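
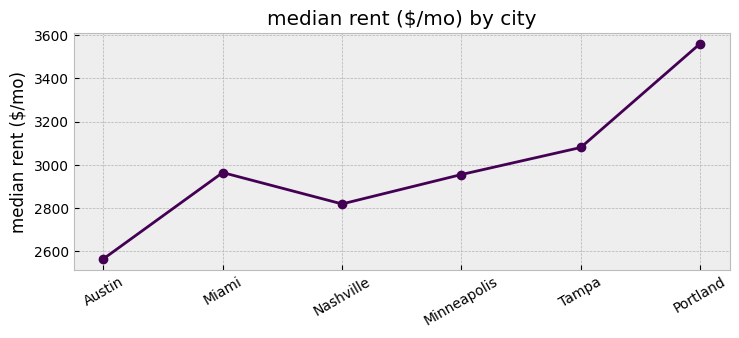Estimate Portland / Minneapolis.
≈ 1.2×

Portland ≈ 3600, Minneapolis ≈ 3000; 3600/3000 ≈ 1.2.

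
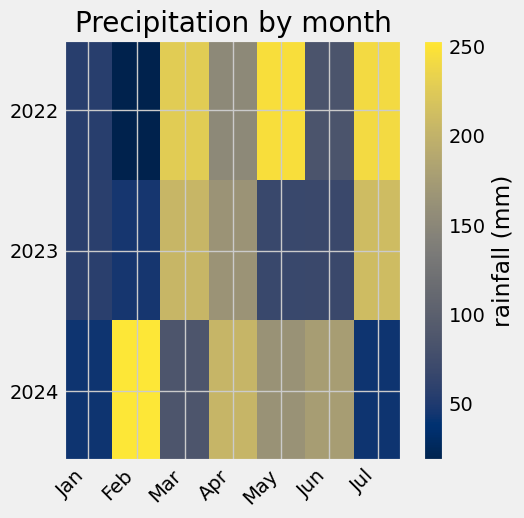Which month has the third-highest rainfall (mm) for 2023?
Top 4 for 2023: Jul ≈ 220, Mar ≈ 200, Apr ≈ 160, Jun ≈ 80.

Apr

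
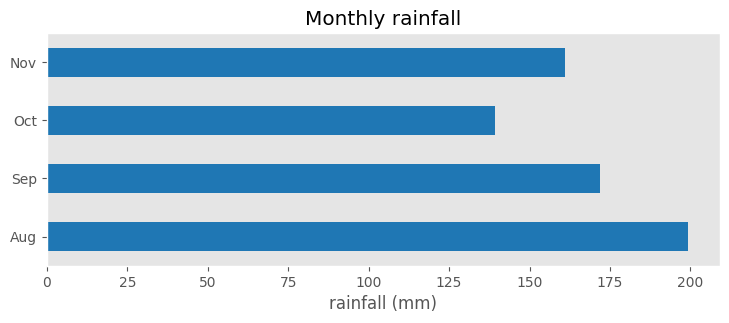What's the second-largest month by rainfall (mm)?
Sep

Top 3: Aug ≈ 200, Sep ≈ 180, Nov ≈ 160.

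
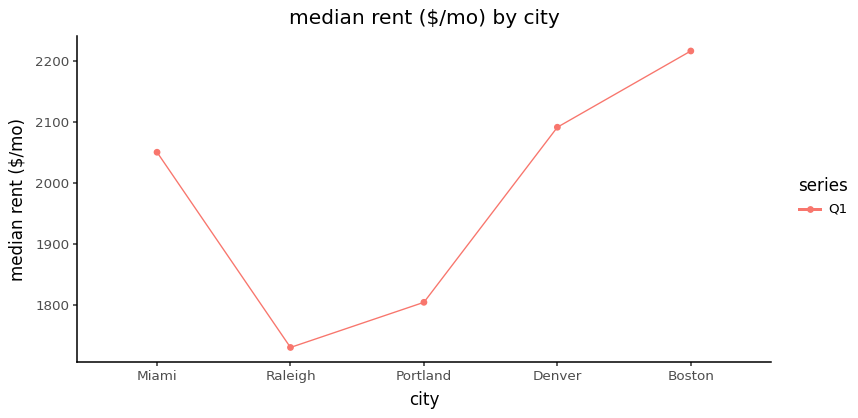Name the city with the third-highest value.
Miami

Top 4: Boston ≈ 2200, Denver ≈ 2100, Miami ≈ 2050, Portland ≈ 1800.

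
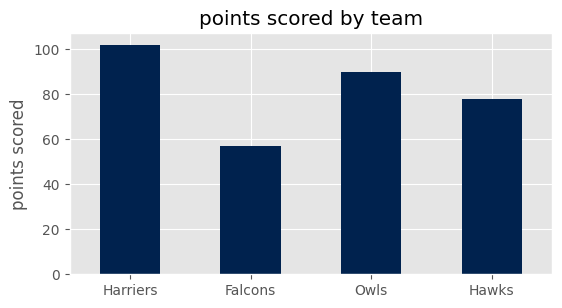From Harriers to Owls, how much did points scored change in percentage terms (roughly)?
Harriers ≈ 100, Owls ≈ 90; (90 − 100) / 100 ≈ -10%.

≈ -10%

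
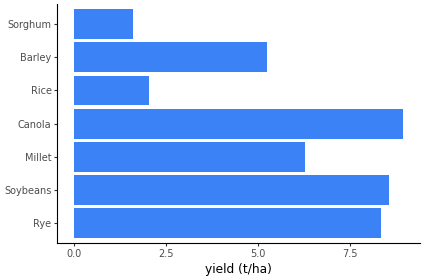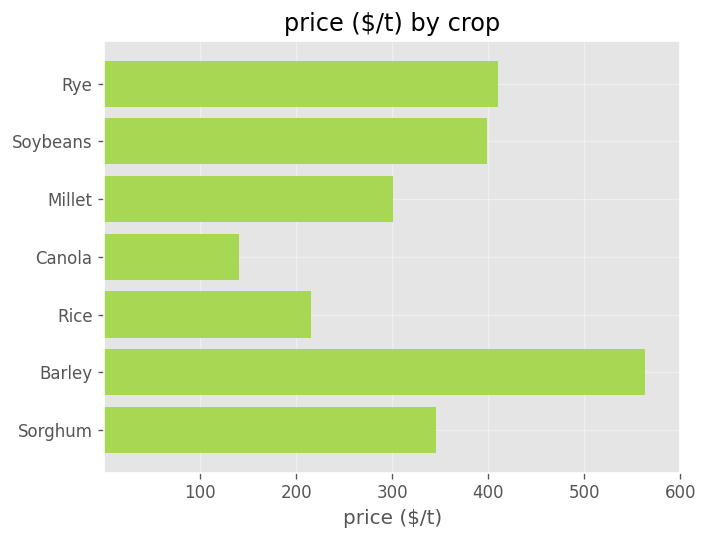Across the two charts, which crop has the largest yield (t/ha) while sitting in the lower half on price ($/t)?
Canola

Chart 2 median price ($/t) ≈ 300; below-median crops: Millet, Canola, Rice. Among those, Canola has the highest yield (t/ha) (≈ 9).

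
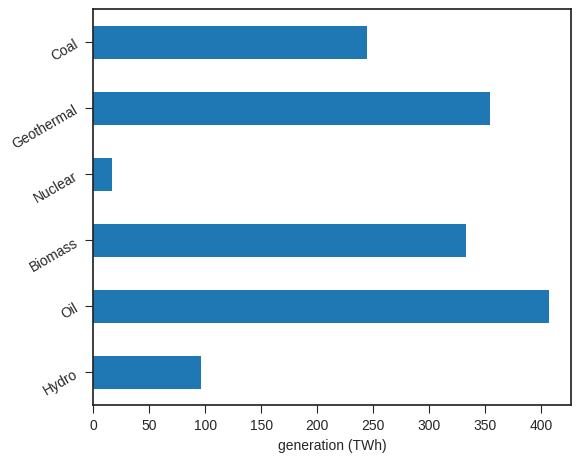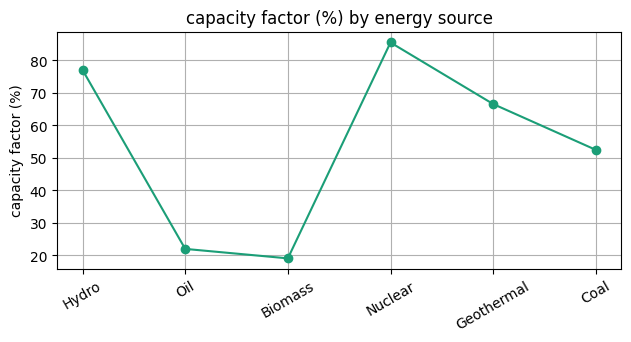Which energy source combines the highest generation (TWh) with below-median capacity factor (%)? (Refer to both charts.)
Chart 2 median capacity factor (%) ≈ 60; below-median energy sources: Oil, Biomass, Coal. Among those, Oil has the highest generation (TWh) (≈ 400).

Oil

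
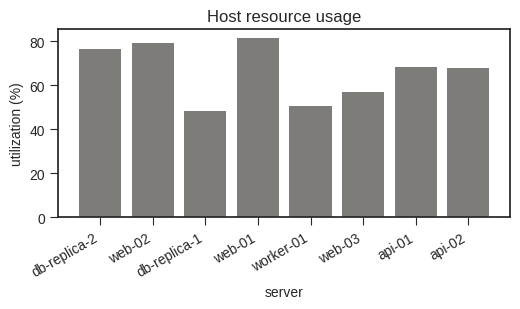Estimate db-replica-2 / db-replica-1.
≈ 1.6×

db-replica-2 ≈ 80, db-replica-1 ≈ 50; 80/50 ≈ 1.6.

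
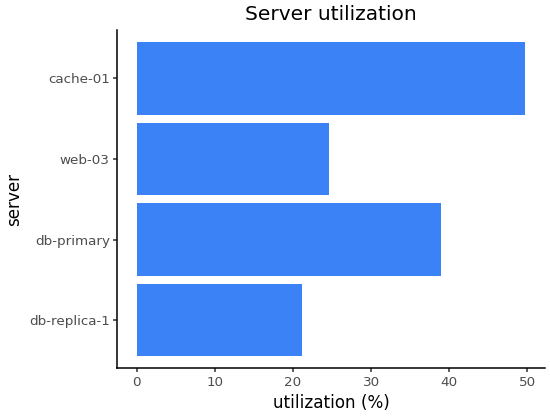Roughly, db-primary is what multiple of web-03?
≈ 1.6×

db-primary ≈ 40, web-03 ≈ 25; 40/25 ≈ 1.6.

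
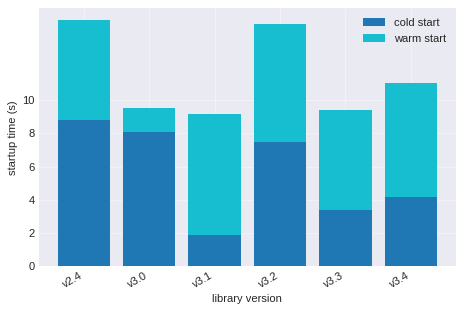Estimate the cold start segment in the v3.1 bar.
≈ 2

cold start top ≈ 2, bottom ≈ 0; segment ≈ 2.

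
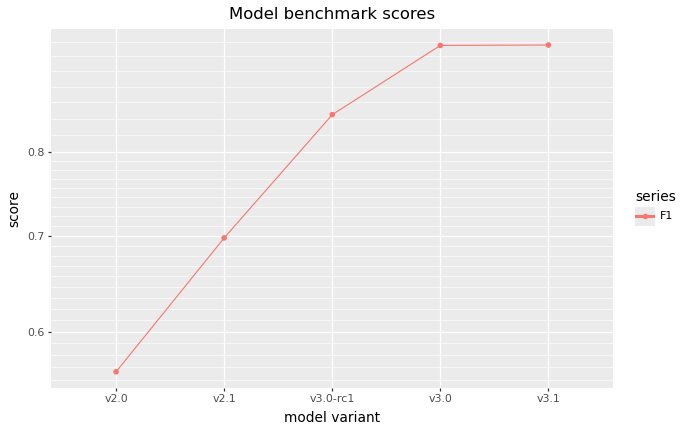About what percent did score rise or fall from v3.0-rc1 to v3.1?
v3.0-rc1 ≈ 0.85, v3.1 ≈ 0.95; (0.95 − 0.85) / 0.85 ≈ +11.8%.

≈ +11.8%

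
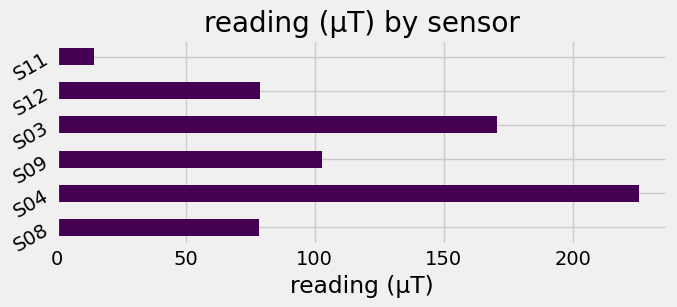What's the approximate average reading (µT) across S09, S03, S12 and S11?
≈ 95

(100 + 180 + 80 + 20) / 4 ≈ 95.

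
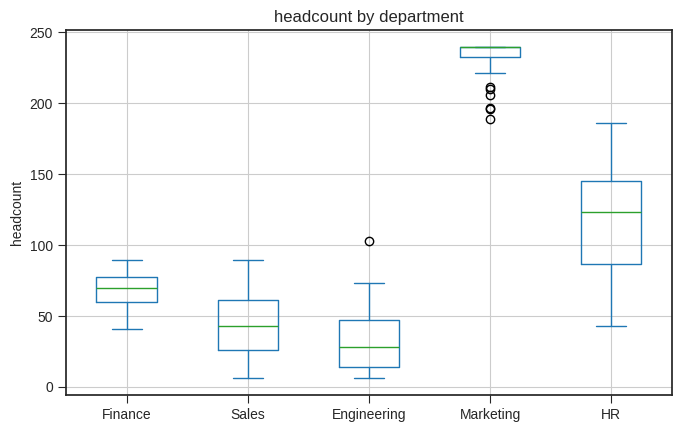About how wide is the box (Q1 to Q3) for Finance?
Q3 ≈ 80, Q1 ≈ 60; IQR ≈ 20.

≈ 20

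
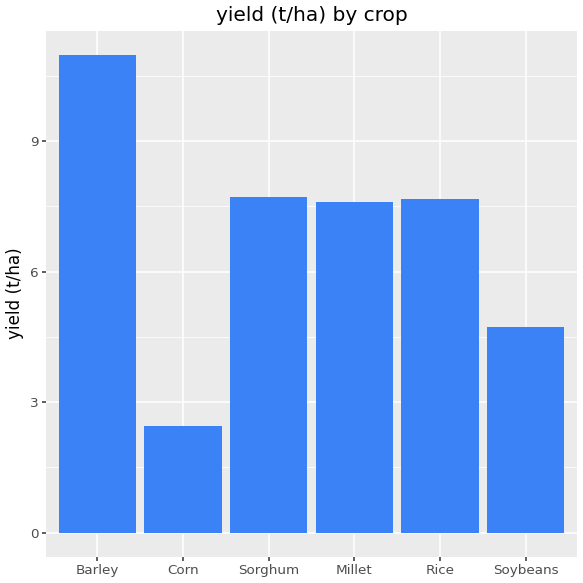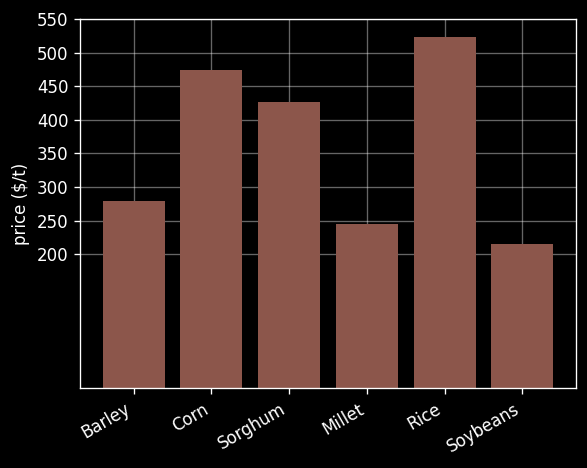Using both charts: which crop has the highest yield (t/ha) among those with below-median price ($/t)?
Chart 2 median price ($/t) ≈ 350; below-median crops: Barley, Millet, Soybeans. Among those, Barley has the highest yield (t/ha) (≈ 10).

Barley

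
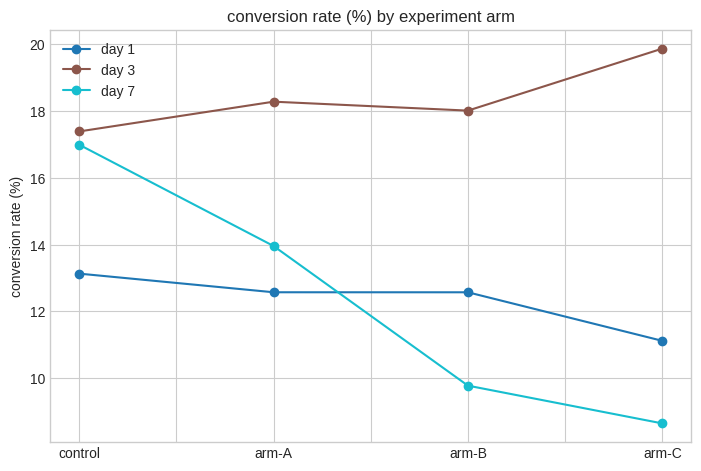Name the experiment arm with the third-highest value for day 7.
arm-B

Top 4 for day 7: control ≈ 17, arm-A ≈ 14, arm-B ≈ 10, arm-C ≈ 9.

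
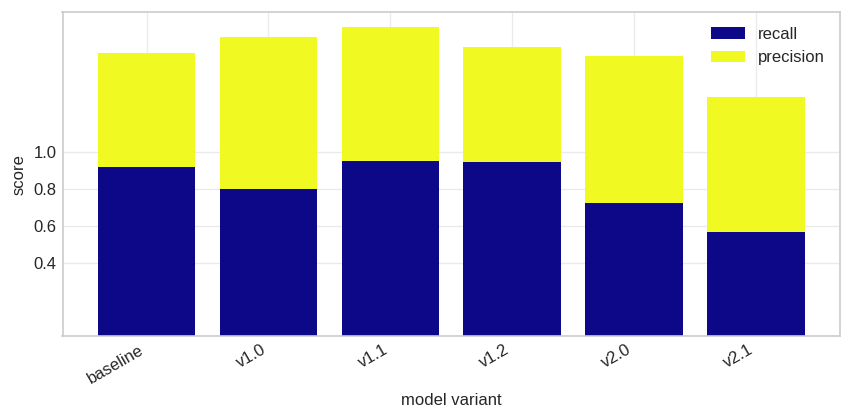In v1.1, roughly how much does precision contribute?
precision top ≈ 1.6, bottom ≈ 1.0; segment ≈ 0.6.

≈ 0.6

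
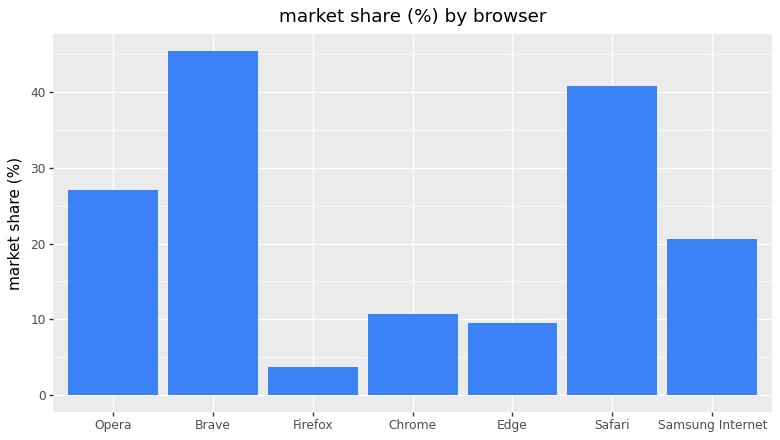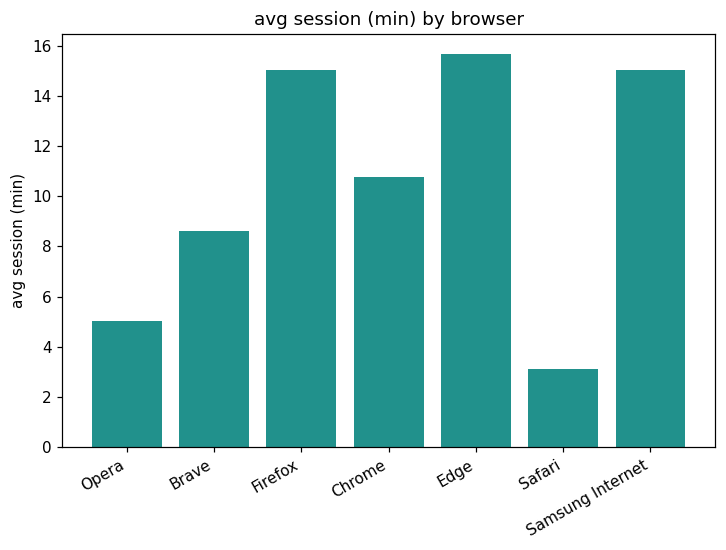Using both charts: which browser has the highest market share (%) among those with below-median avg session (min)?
Chart 2 median avg session (min) ≈ 10; below-median browsers: Opera, Brave, Safari. Among those, Brave has the highest market share (%) (≈ 45).

Brave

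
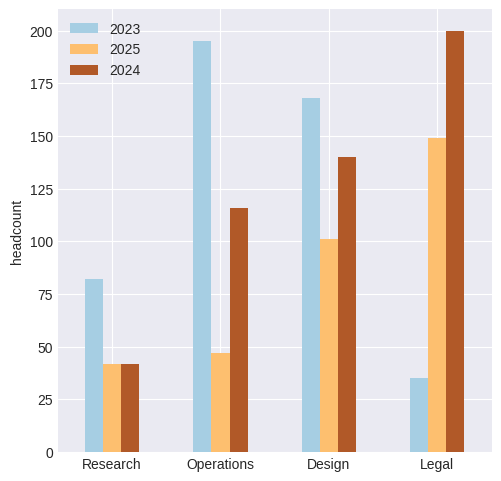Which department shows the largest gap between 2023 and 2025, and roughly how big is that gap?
Operations: 2023 ≈ 200, 2025 ≈ 40 → gap ≈ 160. Next-largest (Legal) is only ≈ 100.

Operations, ≈ 160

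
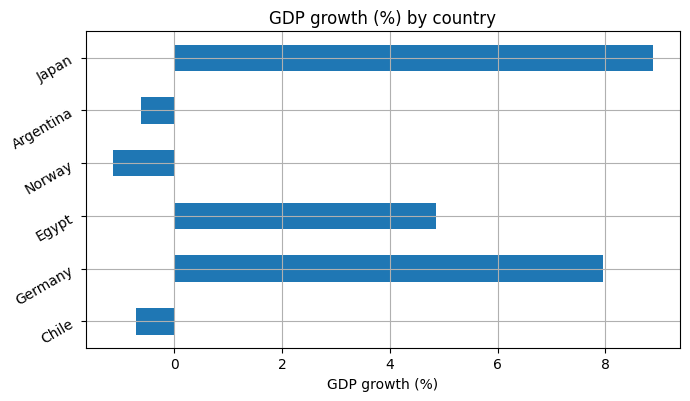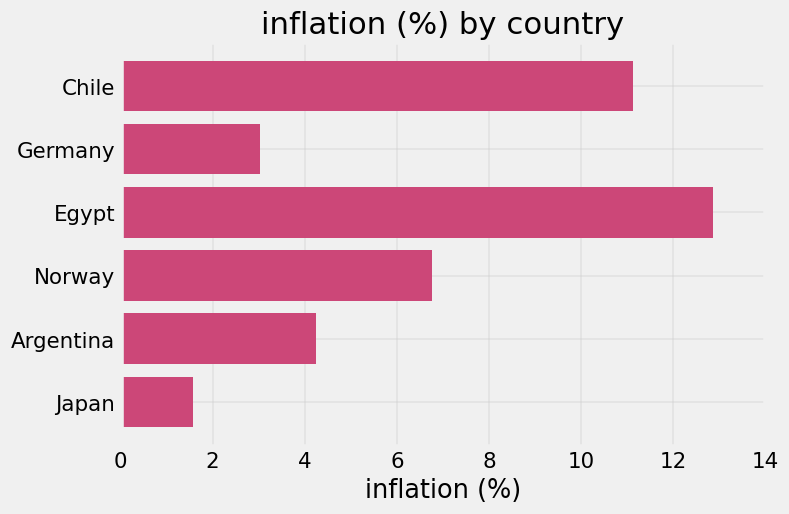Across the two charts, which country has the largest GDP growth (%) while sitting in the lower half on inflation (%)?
Japan

Chart 2 median inflation (%) ≈ 6; below-median countries: Germany, Argentina, Japan. Among those, Japan has the highest GDP growth (%) (≈ 9).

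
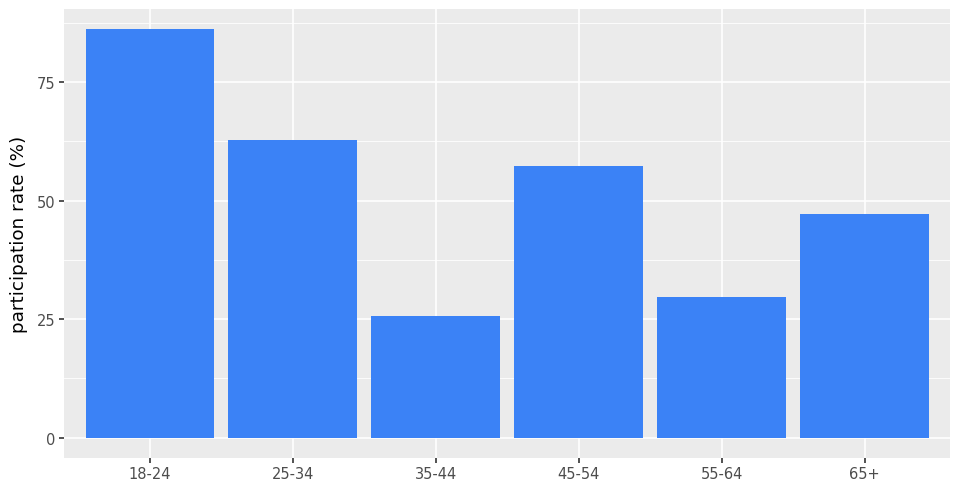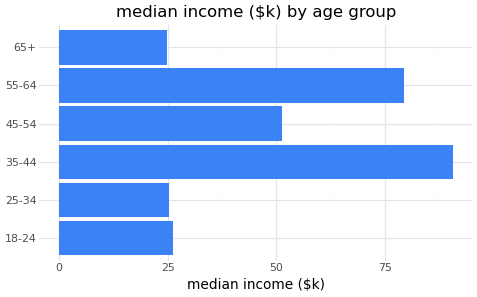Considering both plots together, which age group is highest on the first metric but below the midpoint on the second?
Chart 2 median median income ($k) ≈ 40; below-median age groups: 18-24, 25-34, 65+. Among those, 18-24 has the highest participation rate (%) (≈ 90).

18-24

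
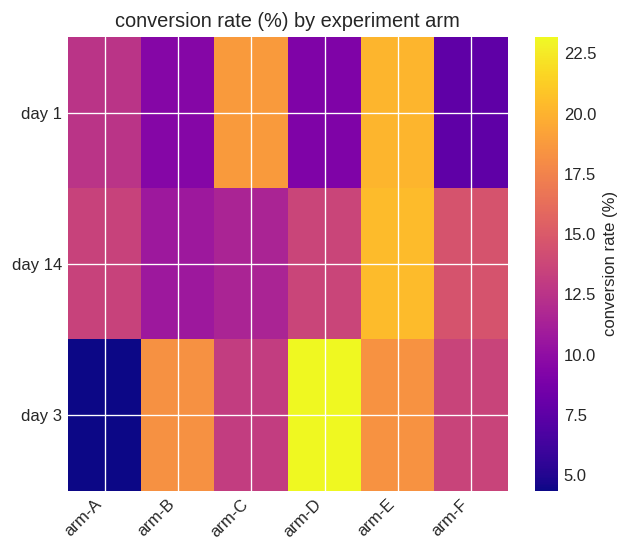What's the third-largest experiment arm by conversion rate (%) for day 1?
arm-A

Top 4 for day 1: arm-E ≈ 20, arm-C ≈ 18, arm-A ≈ 12, arm-B ≈ 10.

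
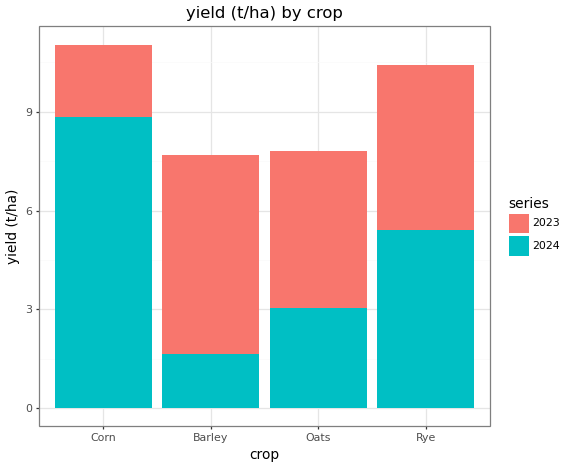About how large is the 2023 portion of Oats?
≈ 5

2023 top ≈ 8, bottom ≈ 3; segment ≈ 5.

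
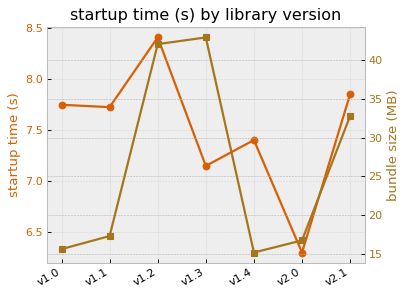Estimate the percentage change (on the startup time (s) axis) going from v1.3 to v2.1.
≈ +8.3%

v1.3 ≈ 7.2, v2.1 ≈ 7.8; (7.8 − 7.2) / 7.2 ≈ +8.3%.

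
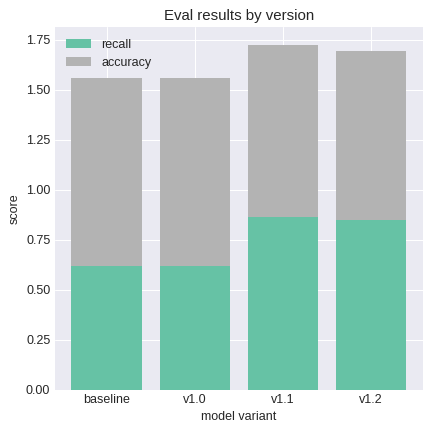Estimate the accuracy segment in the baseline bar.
≈ 1.0

accuracy top ≈ 1.6, bottom ≈ 0.6; segment ≈ 1.0.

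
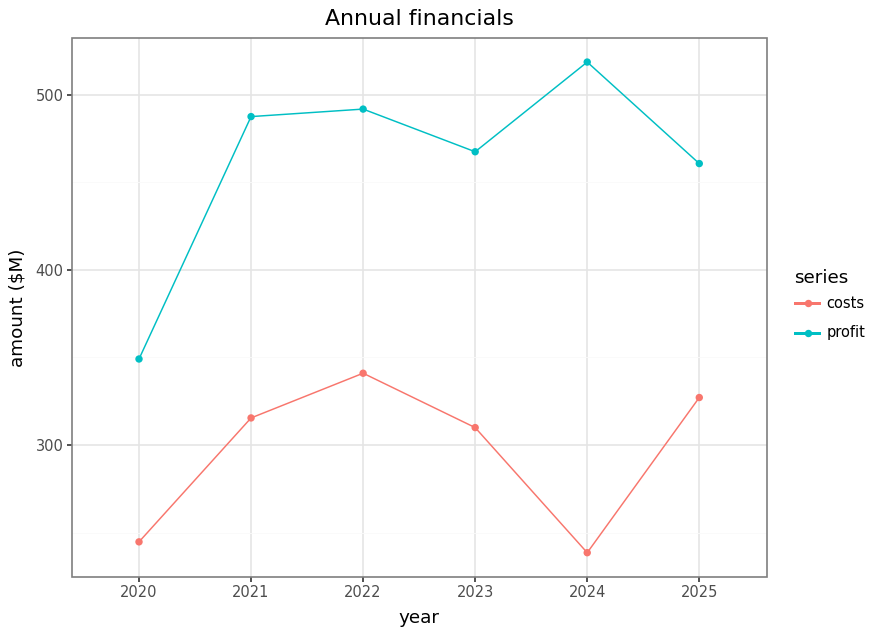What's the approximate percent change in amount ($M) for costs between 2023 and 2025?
2023 ≈ 300, 2025 ≈ 325; (325 − 300) / 300 ≈ +8.3%.

≈ +8.3%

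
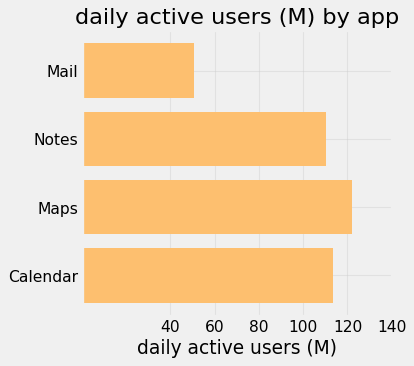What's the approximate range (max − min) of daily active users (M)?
≈ 60

Max Maps ≈ 120, min Mail ≈ 60; range ≈ 60.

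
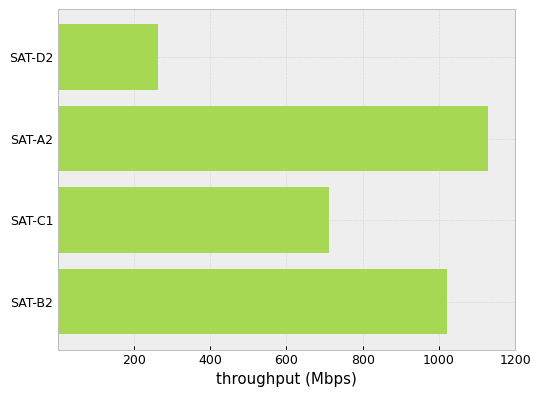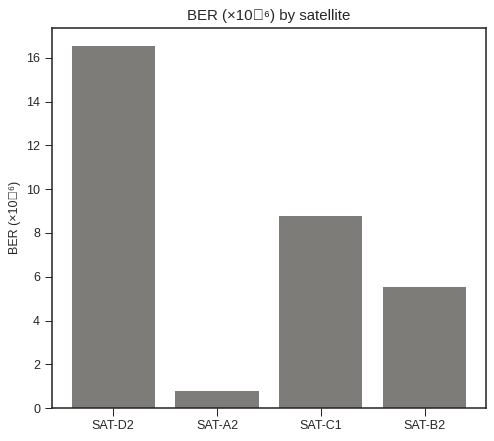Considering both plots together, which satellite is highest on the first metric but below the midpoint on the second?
Chart 2 median BER (×10⁻⁶) ≈ 8; below-median satellites: SAT-A2, SAT-B2. Among those, SAT-A2 has the highest throughput (Mbps) (≈ 1200).

SAT-A2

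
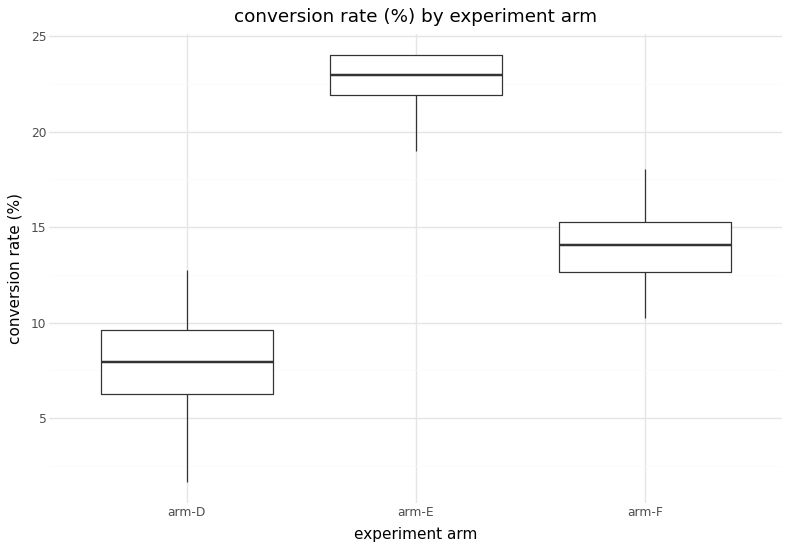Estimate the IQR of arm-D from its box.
≈ 4

Q3 ≈ 10, Q1 ≈ 6; IQR ≈ 4.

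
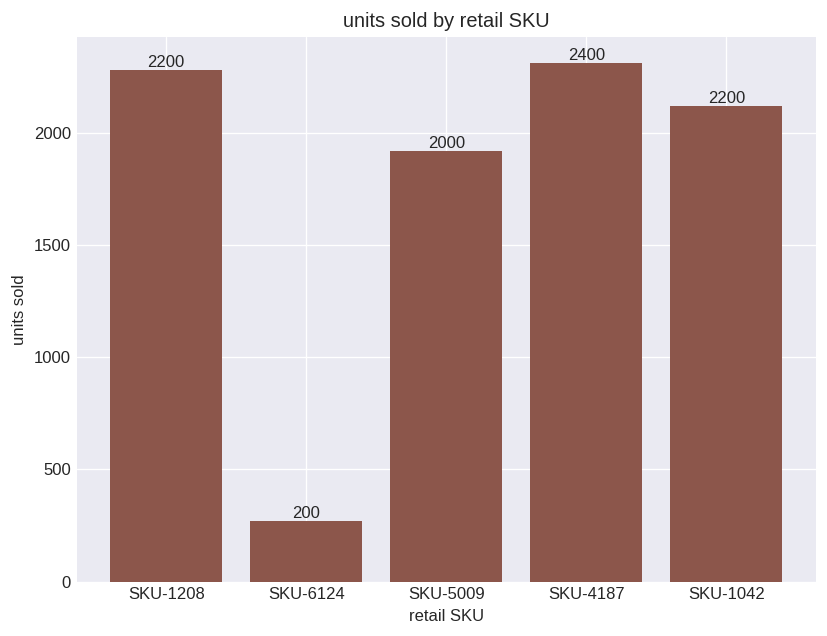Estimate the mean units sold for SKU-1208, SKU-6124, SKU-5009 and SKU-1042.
(2200 + 200 + 2000 + 2200) / 4 ≈ 1650.

≈ 1650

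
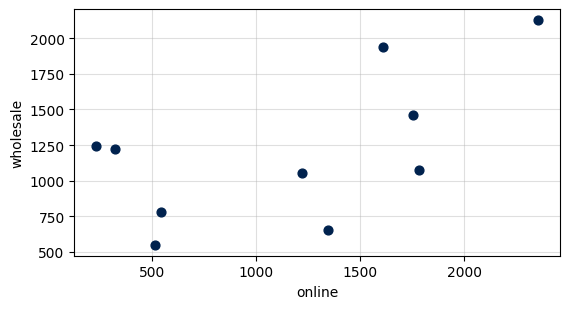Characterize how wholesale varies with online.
positive, moderate

Points are positively correlated; moderate (|r| ≈ 0.6).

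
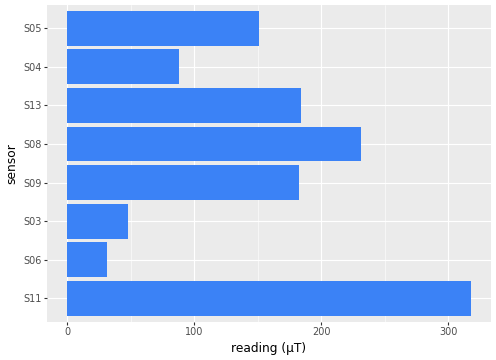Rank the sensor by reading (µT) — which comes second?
Top 3: S11 ≈ 300, S08 ≈ 250, S13 ≈ 200.

S08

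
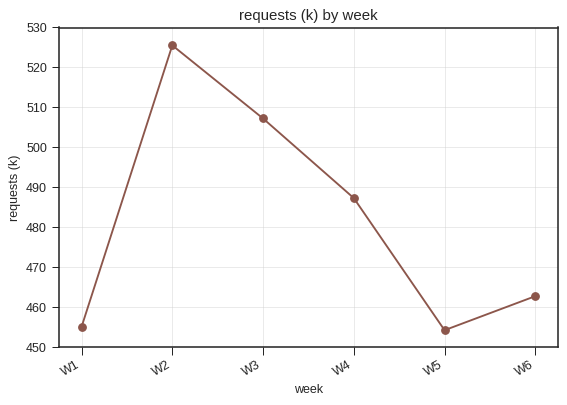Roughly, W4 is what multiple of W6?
≈ 1.07×

W4 ≈ 490, W6 ≈ 460; 490/460 ≈ 1.07.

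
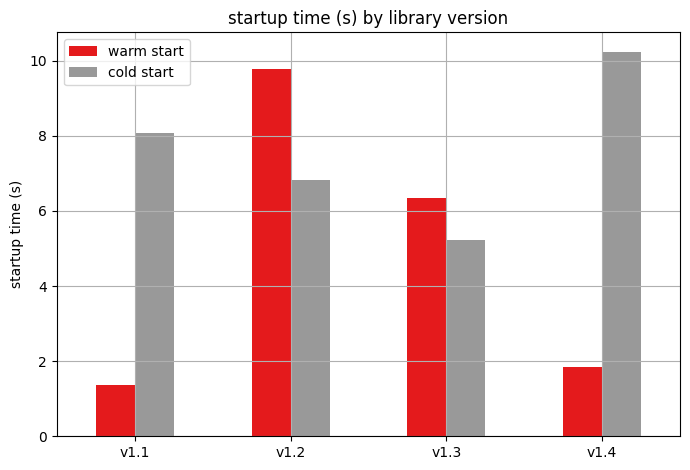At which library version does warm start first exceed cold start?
v1.2

v1.1: warm start ≈ 1 vs cold start ≈ 8 (not yet); v1.2: warm start ≈ 10 vs cold start ≈ 7 (first crossover).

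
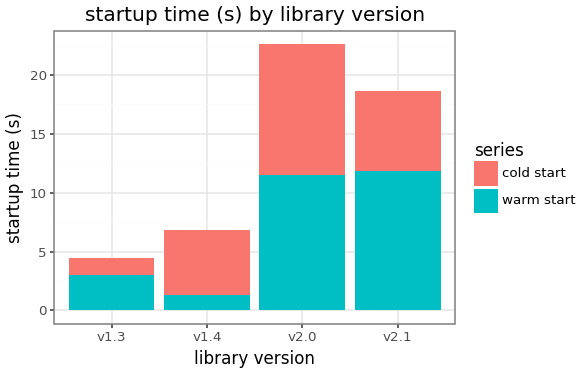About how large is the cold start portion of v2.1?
cold start top ≈ 18, bottom ≈ 12; segment ≈ 6.

≈ 6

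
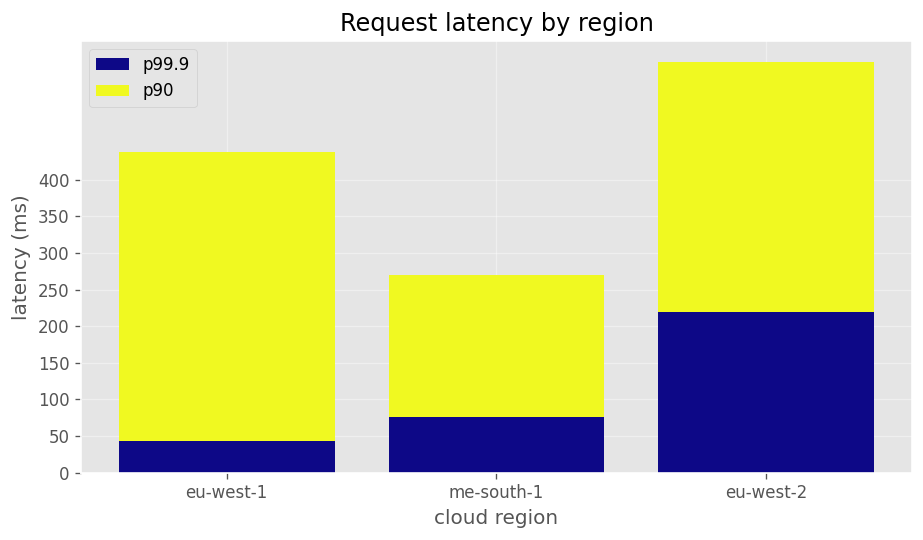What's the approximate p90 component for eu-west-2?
p90 top ≈ 550, bottom ≈ 200; segment ≈ 350.

≈ 350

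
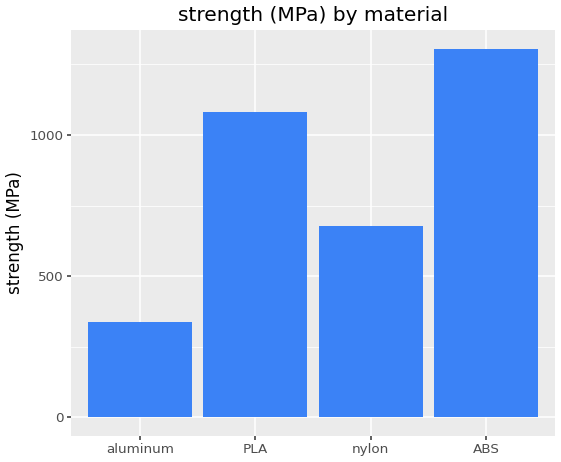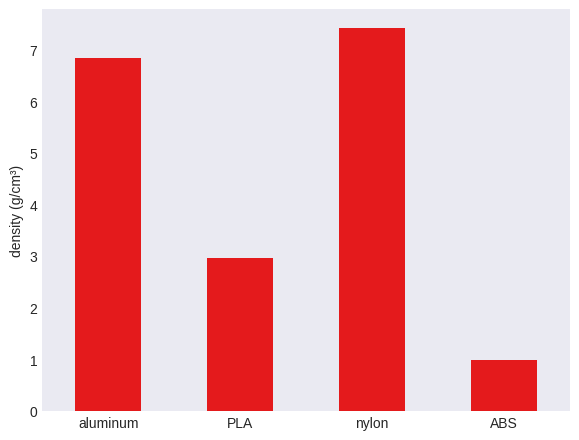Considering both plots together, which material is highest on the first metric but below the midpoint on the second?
ABS

Chart 2 median density (g/cm³) ≈ 5; below-median materials: PLA, ABS. Among those, ABS has the highest strength (MPa) (≈ 1400).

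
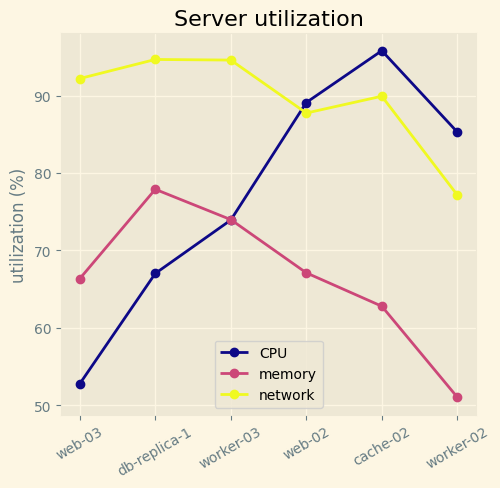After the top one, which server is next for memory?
worker-03

Top 3 for memory: db-replica-1 ≈ 80, worker-03 ≈ 75, web-02 ≈ 65.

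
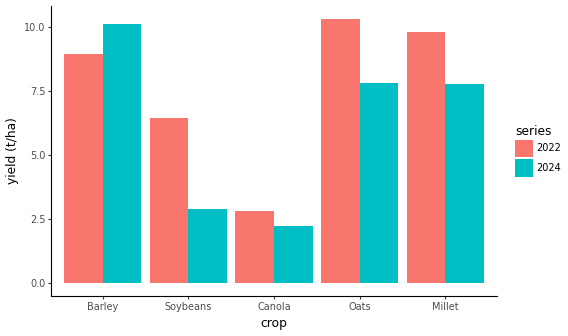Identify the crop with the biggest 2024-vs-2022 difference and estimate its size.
Soybeans, ≈ 3 t/ha

Soybeans: 2024 ≈ 3, 2022 ≈ 6 → gap ≈ 3. Next-largest (Oats) is only ≈ 2.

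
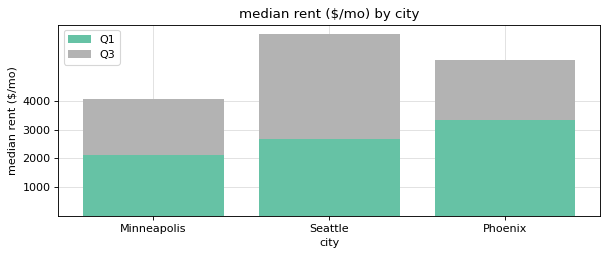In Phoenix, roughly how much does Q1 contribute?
Q1 top ≈ 3000, bottom ≈ 0; segment ≈ 3000.

≈ 3000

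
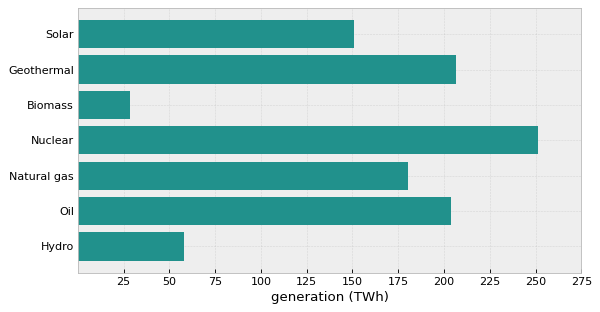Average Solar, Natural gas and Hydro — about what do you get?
(150 + 175 + 50) / 3 ≈ 125.

≈ 125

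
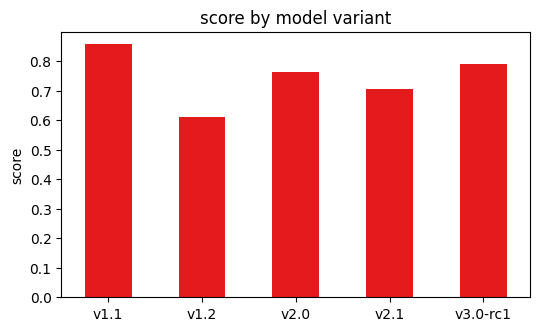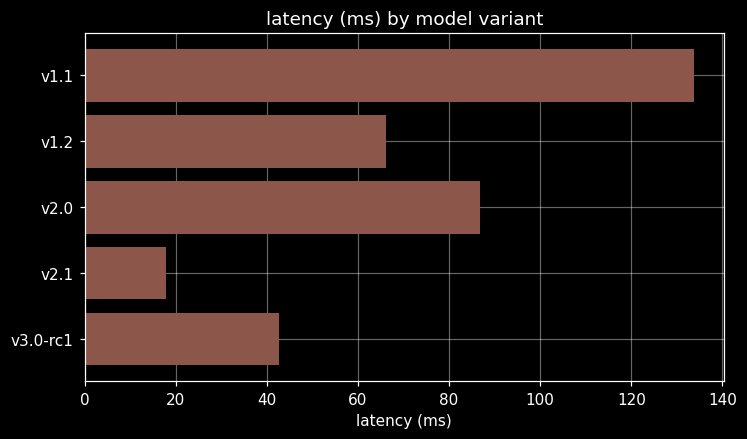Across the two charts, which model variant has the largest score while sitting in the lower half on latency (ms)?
Chart 2 median latency (ms) ≈ 60; below-median model variants: v2.1, v3.0-rc1. Among those, v3.0-rc1 has the highest score (≈ 0.8).

v3.0-rc1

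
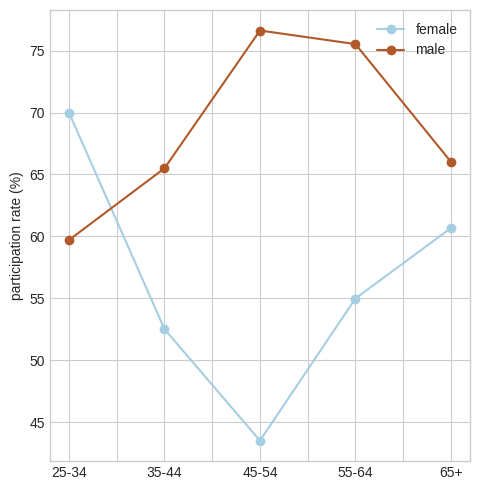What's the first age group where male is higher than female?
25-34: male ≈ 60 vs female ≈ 70 (not yet); 35-44: male ≈ 65 vs female ≈ 55 (first crossover).

35-44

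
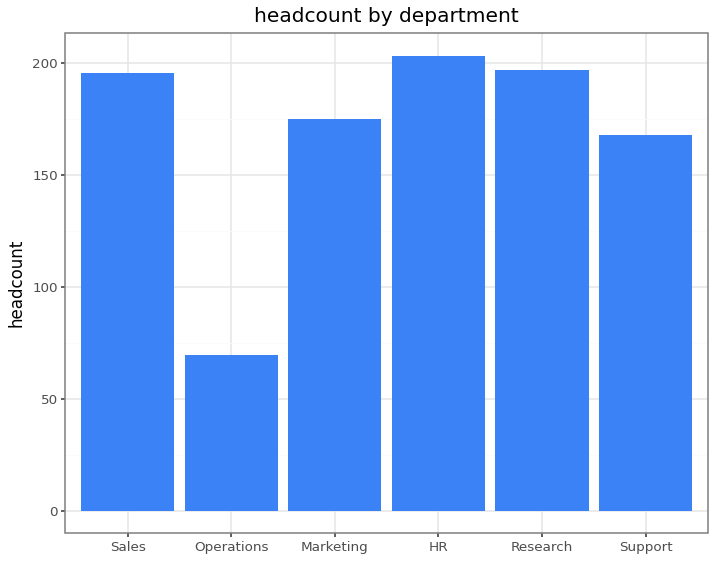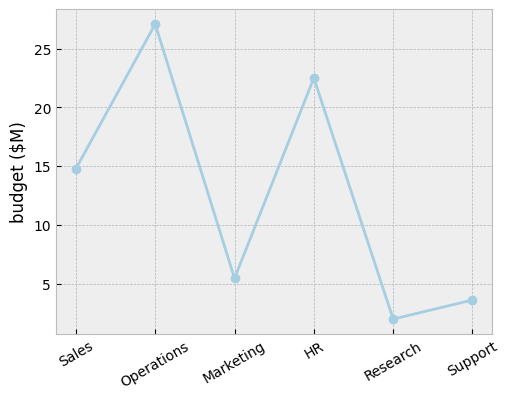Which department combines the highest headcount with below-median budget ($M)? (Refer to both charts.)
Chart 2 median budget ($M) ≈ 10; below-median departments: Marketing, Research, Support. Among those, Research has the highest headcount (≈ 200).

Research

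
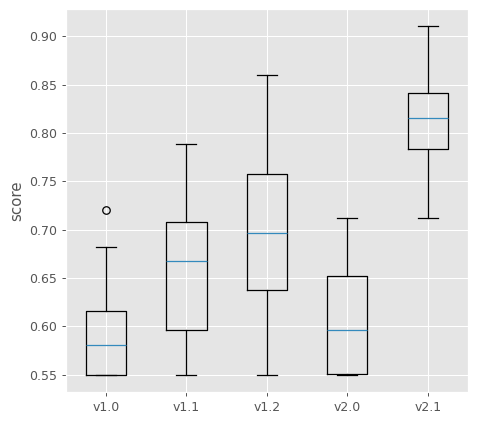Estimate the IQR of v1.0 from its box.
Q3 ≈ 0.62, Q1 ≈ 0.56; IQR ≈ 0.06.

≈ 0.06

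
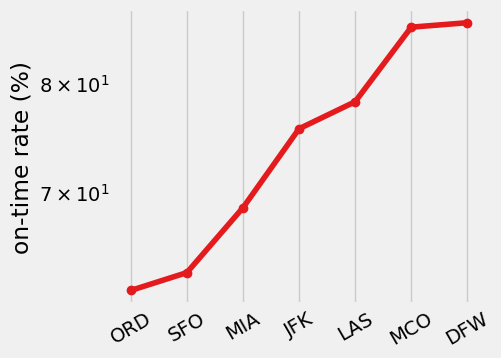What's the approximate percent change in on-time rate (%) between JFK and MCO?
JFK ≈ 76, MCO ≈ 86; (86 − 76) / 76 ≈ +13.2%.

≈ +13.2%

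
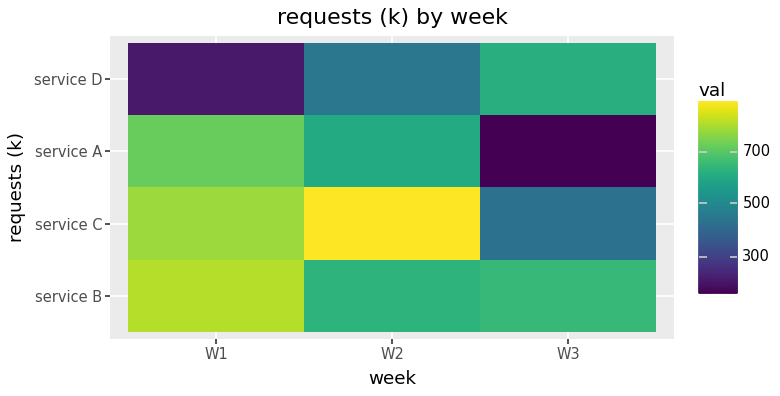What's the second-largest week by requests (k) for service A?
W2

Top 3 for service A: W1 ≈ 700, W2 ≈ 600, W3 ≈ 200.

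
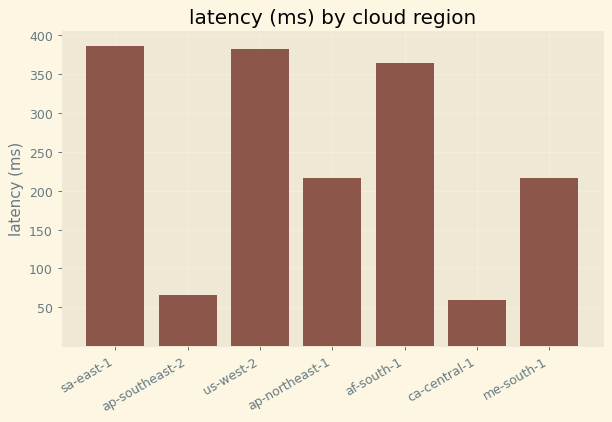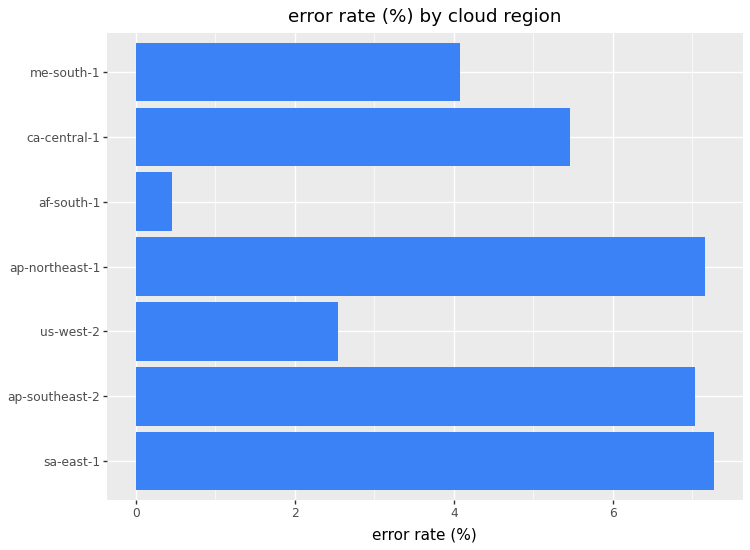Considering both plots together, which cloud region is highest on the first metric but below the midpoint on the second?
us-west-2

Chart 2 median error rate (%) ≈ 5; below-median cloud regions: us-west-2, af-south-1, me-south-1. Among those, us-west-2 has the highest latency (ms) (≈ 400).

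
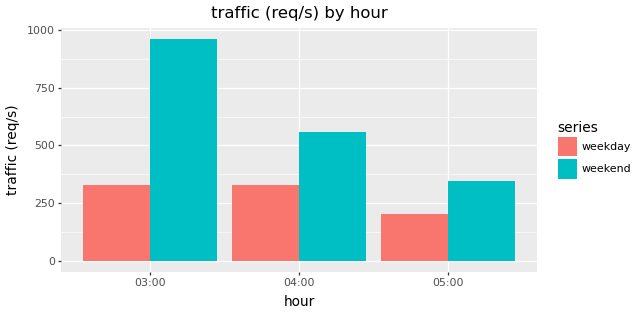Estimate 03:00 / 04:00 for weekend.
≈ 1.67×

03:00 ≈ 1000, 04:00 ≈ 600; 1000/600 ≈ 1.67.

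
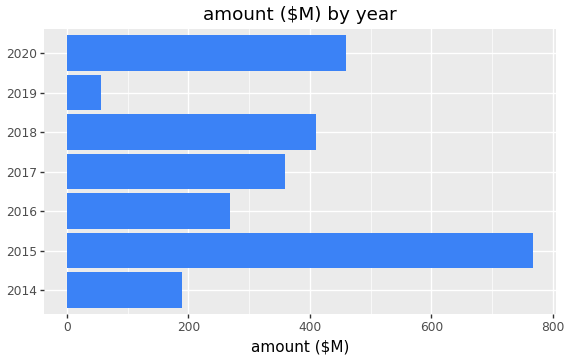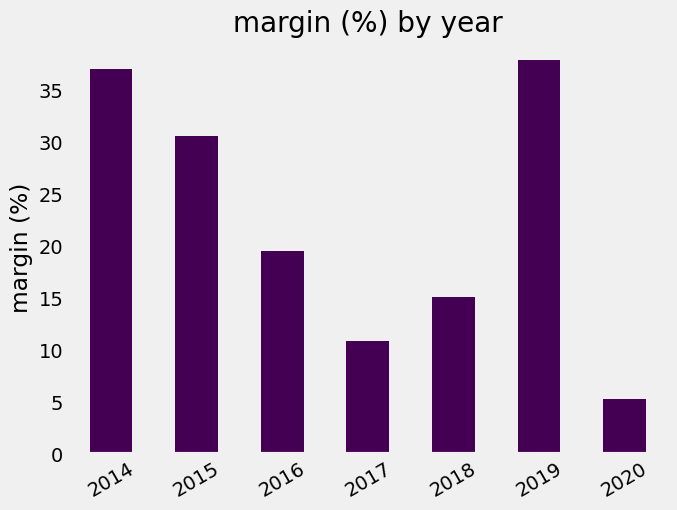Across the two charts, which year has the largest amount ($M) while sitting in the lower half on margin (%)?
Chart 2 median margin (%) ≈ 20; below-median years: 2017, 2018, 2020. Among those, 2020 has the highest amount ($M) (≈ 500).

2020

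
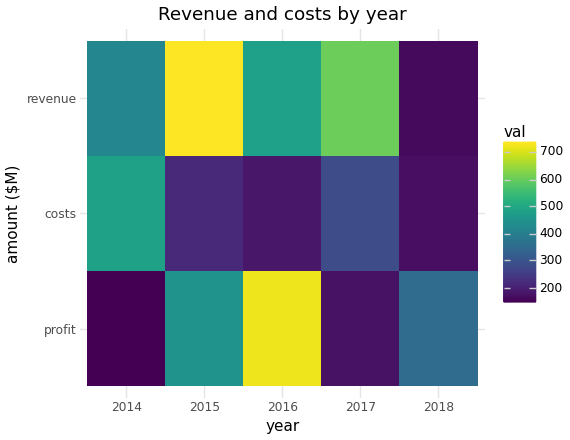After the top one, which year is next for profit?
Top 3 for profit: 2016 ≈ 700, 2015 ≈ 450, 2018 ≈ 350.

2015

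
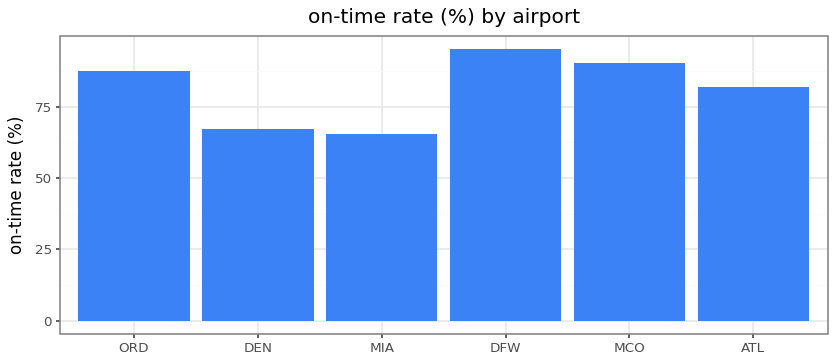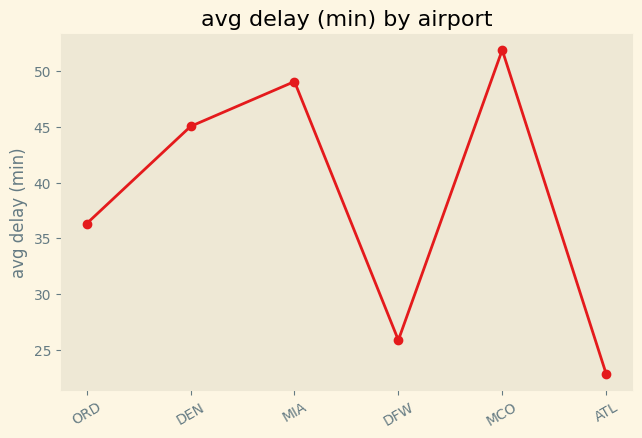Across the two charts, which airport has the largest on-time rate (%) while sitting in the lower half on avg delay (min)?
Chart 2 median avg delay (min) ≈ 40; below-median airports: ORD, DFW, ATL. Among those, DFW has the highest on-time rate (%) (≈ 100).

DFW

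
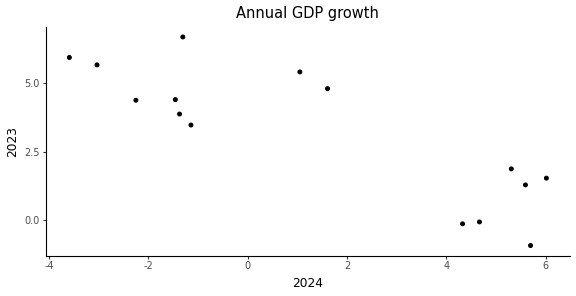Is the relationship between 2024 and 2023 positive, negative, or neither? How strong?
Points are negatively correlated; strong (|r| ≈ 0.8).

negative, strong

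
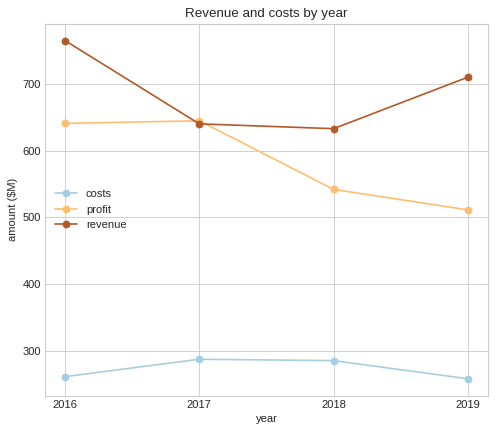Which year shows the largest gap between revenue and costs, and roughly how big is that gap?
2016, ≈ 500 $M

2016: revenue ≈ 750, costs ≈ 250 → gap ≈ 500. Next-largest (2019) is only ≈ 450.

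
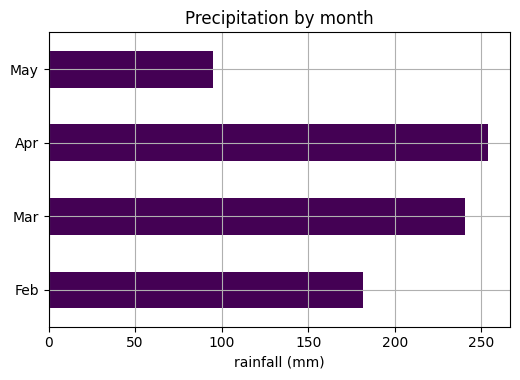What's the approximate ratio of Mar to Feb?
Mar ≈ 250, Feb ≈ 175; 250/175 ≈ 1.43.

≈ 1.43×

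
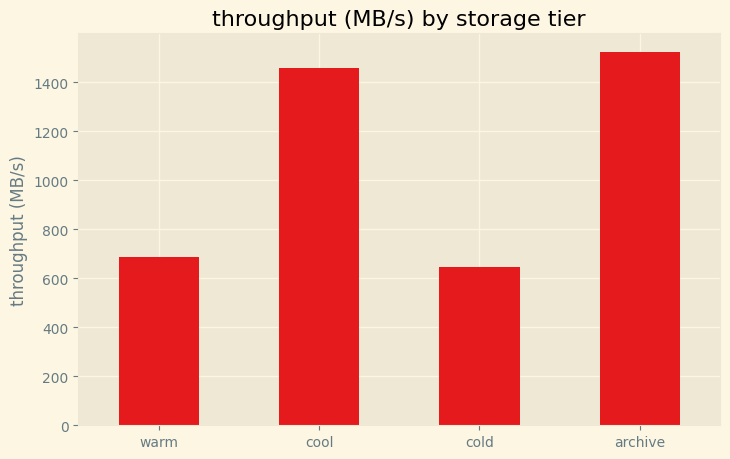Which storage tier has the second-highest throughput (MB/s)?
cool

Top 3: archive ≈ 1600, cool ≈ 1400, warm ≈ 600.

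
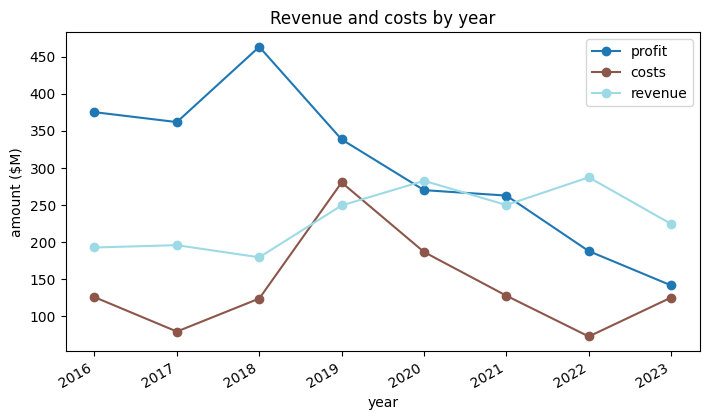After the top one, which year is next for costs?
Top 3 for costs: 2019 ≈ 300, 2020 ≈ 200, 2021 ≈ 150.

2020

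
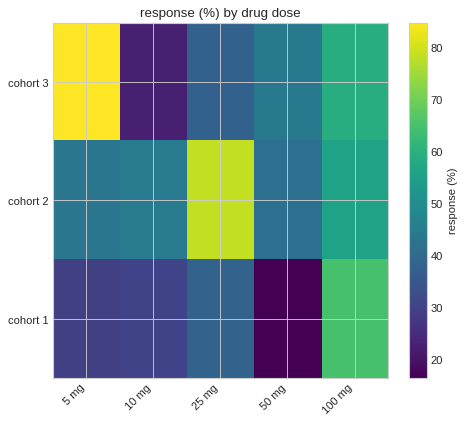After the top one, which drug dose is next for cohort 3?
100 mg

Top 3 for cohort 3: 5 mg ≈ 80, 100 mg ≈ 60, 50 mg ≈ 40.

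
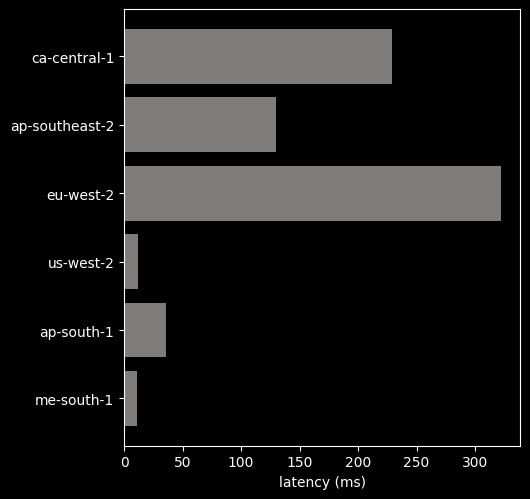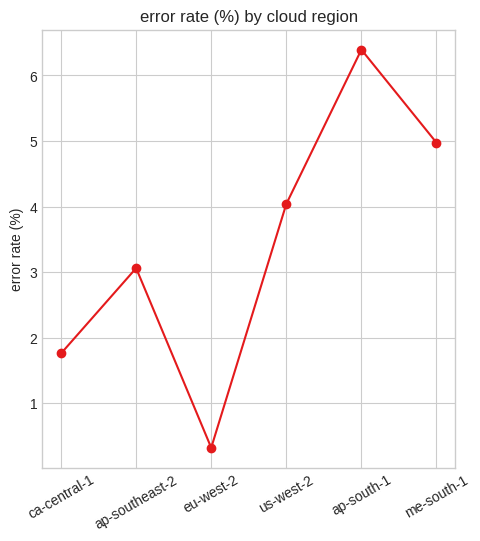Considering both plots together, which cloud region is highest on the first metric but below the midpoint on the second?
Chart 2 median error rate (%) ≈ 4; below-median cloud regions: ca-central-1, ap-southeast-2, eu-west-2. Among those, eu-west-2 has the highest latency (ms) (≈ 300).

eu-west-2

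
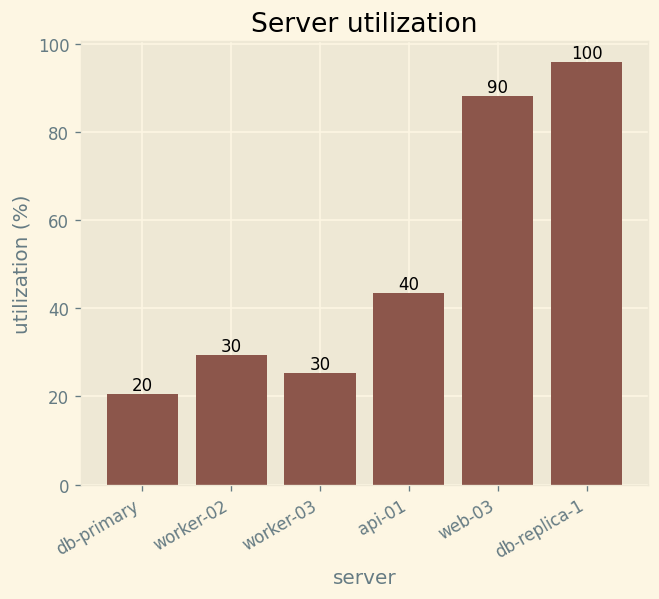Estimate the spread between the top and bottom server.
≈ 80

Max db-replica-1 ≈ 100, min db-primary ≈ 20; range ≈ 80.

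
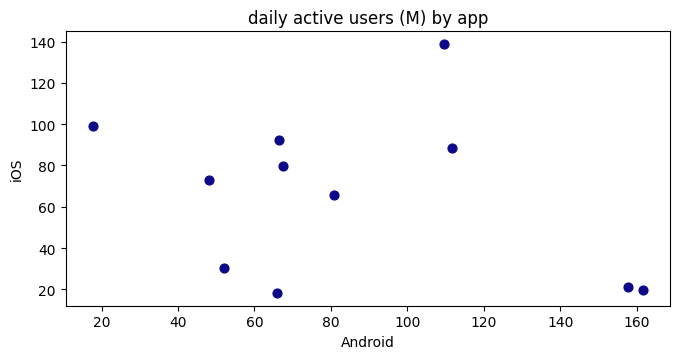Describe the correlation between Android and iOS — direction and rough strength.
negative, weak

Points are negatively correlated; weak (|r| ≈ 0.3).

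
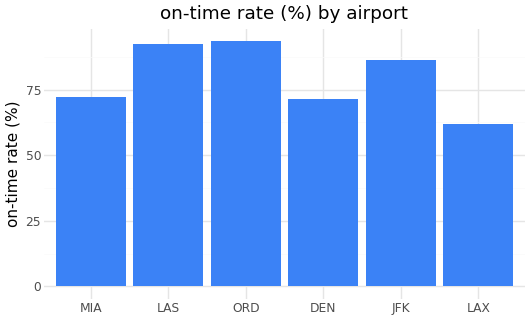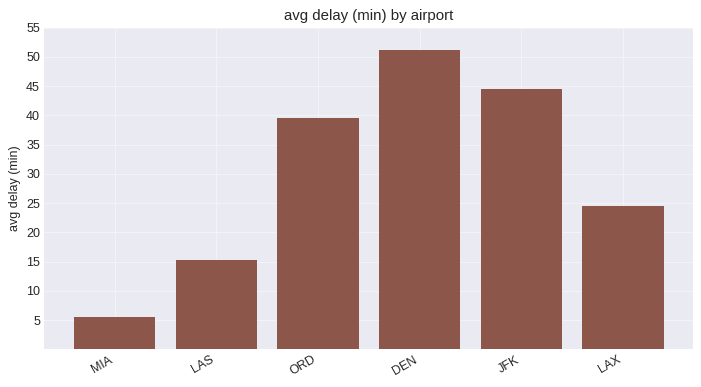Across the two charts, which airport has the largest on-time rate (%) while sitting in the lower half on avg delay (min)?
LAS

Chart 2 median avg delay (min) ≈ 30; below-median airports: MIA, LAS, LAX. Among those, LAS has the highest on-time rate (%) (≈ 90).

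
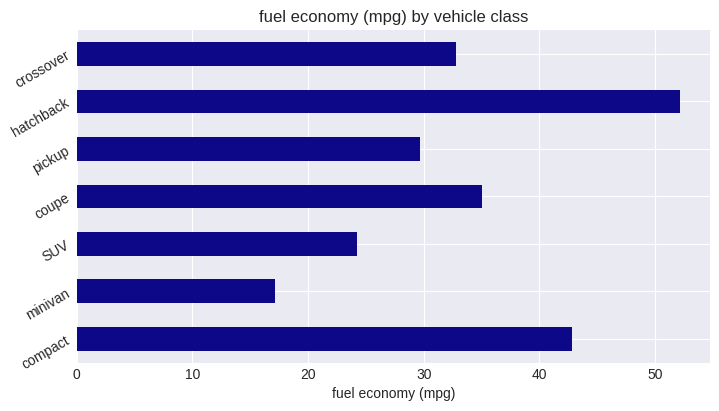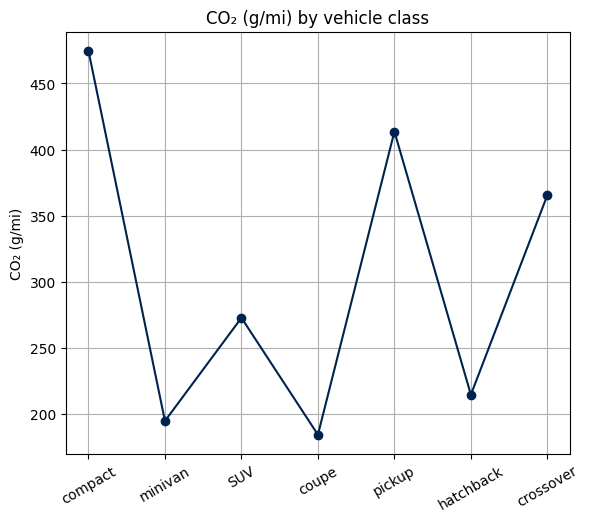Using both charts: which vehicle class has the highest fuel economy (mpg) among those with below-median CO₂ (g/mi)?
Chart 2 median CO₂ (g/mi) ≈ 250; below-median vehicle classes: minivan, coupe, hatchback. Among those, hatchback has the highest fuel economy (mpg) (≈ 50).

hatchback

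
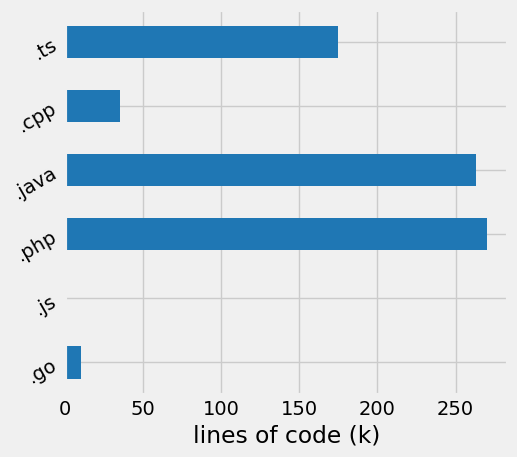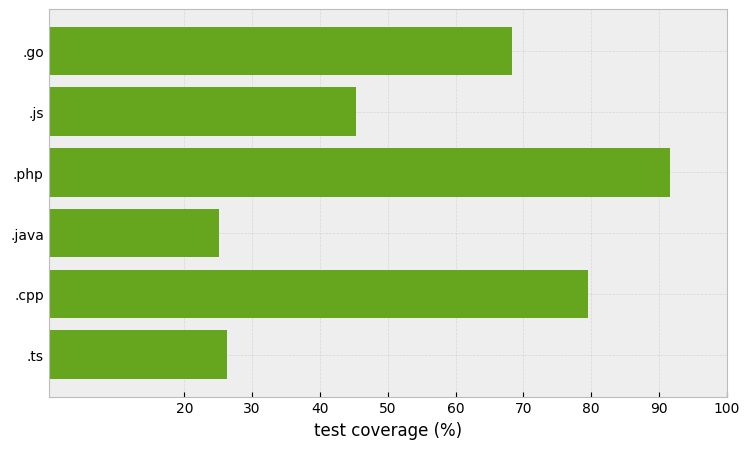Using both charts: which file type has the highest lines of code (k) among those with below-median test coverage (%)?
.java

Chart 2 median test coverage (%) ≈ 60; below-median file types: .js, .java, .ts. Among those, .java has the highest lines of code (k) (≈ 275).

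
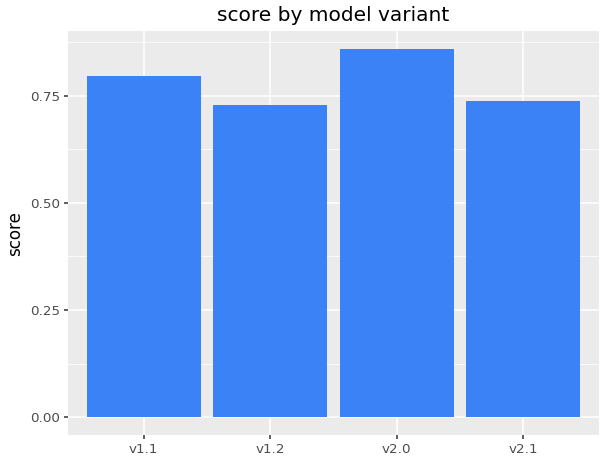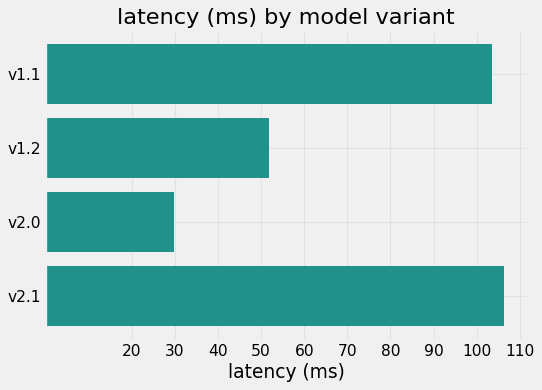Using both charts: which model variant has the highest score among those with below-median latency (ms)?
Chart 2 median latency (ms) ≈ 80; below-median model variants: v1.2, v2.0. Among those, v2.0 has the highest score (≈ 0.9).

v2.0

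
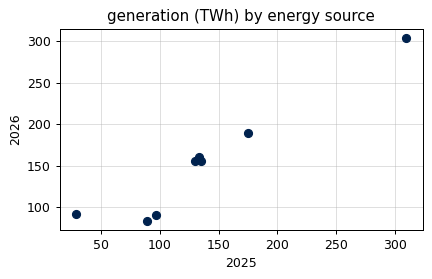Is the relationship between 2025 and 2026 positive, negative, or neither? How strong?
positive, strong

Points are positively correlated; strong (|r| ≈ 1.0).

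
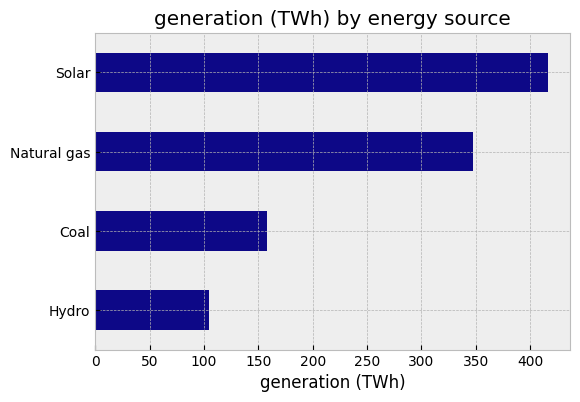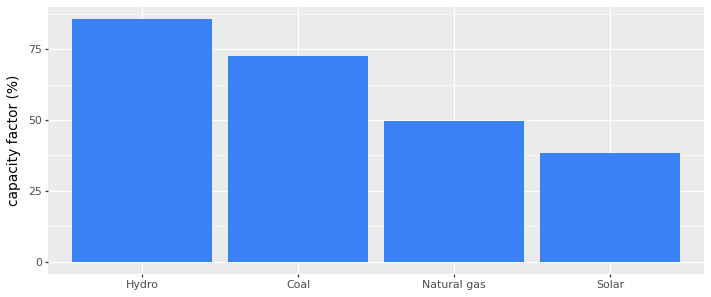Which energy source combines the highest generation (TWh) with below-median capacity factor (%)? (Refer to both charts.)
Chart 2 median capacity factor (%) ≈ 60; below-median energy sources: Natural gas, Solar. Among those, Solar has the highest generation (TWh) (≈ 400).

Solar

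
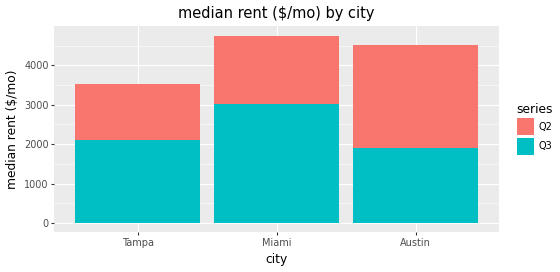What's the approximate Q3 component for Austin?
Q3 top ≈ 2000, bottom ≈ 0; segment ≈ 2000.

≈ 2000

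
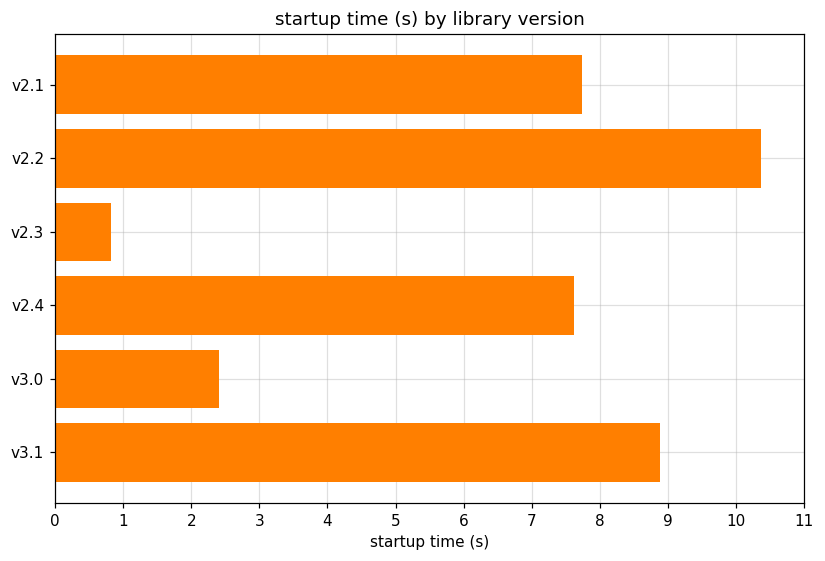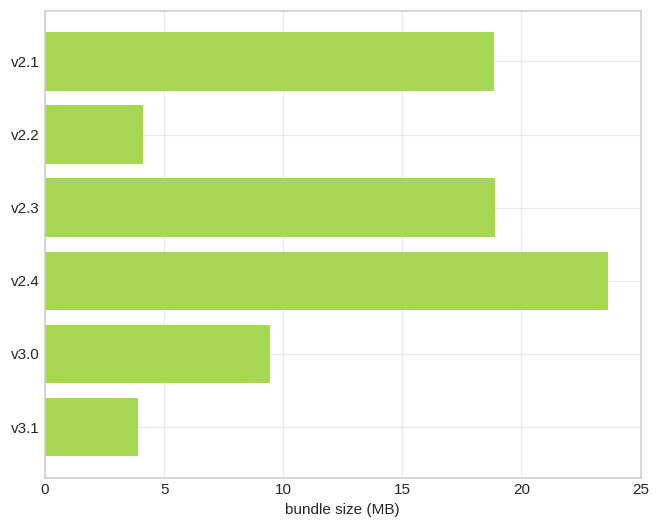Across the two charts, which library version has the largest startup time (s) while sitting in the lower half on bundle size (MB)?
v2.2

Chart 2 median bundle size (MB) ≈ 15; below-median library versions: v2.2, v3.0, v3.1. Among those, v2.2 has the highest startup time (s) (≈ 10).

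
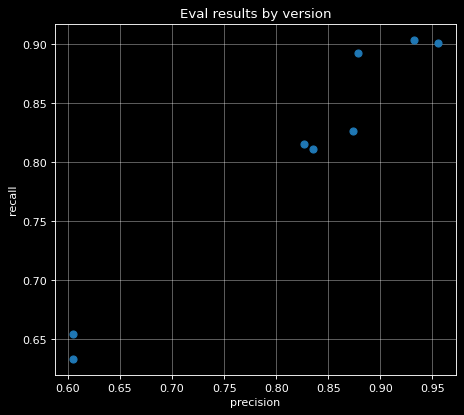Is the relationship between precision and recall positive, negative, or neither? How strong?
positive, strong

Points are positively correlated; strong (|r| ≈ 1.0).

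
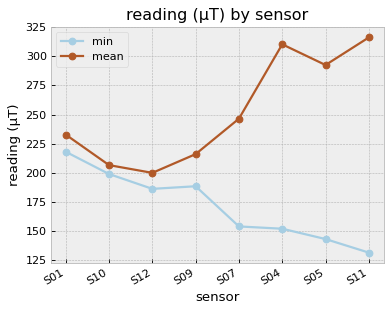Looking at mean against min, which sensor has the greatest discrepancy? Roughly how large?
S11, ≈ 180 µT

S11: mean ≈ 320, min ≈ 140 → gap ≈ 180. Next-largest (S04) is only ≈ 160.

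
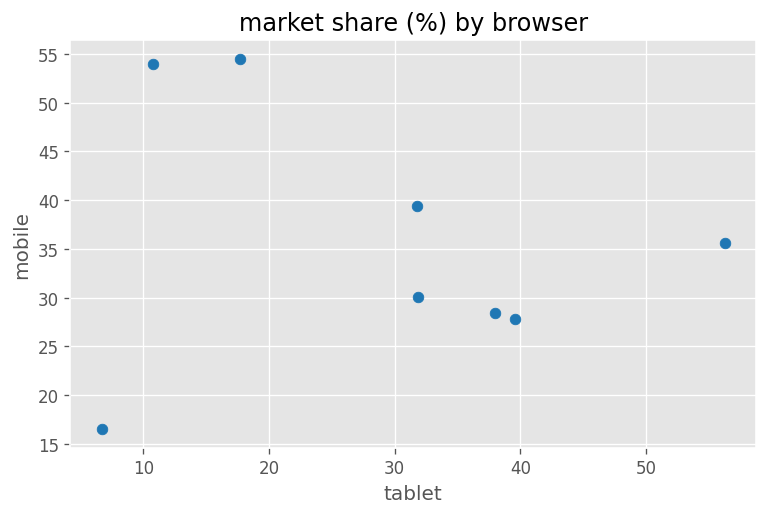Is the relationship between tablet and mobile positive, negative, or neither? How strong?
Points are roughly uncorrelated; weak (|r| ≈ 0.2).

no clear correlation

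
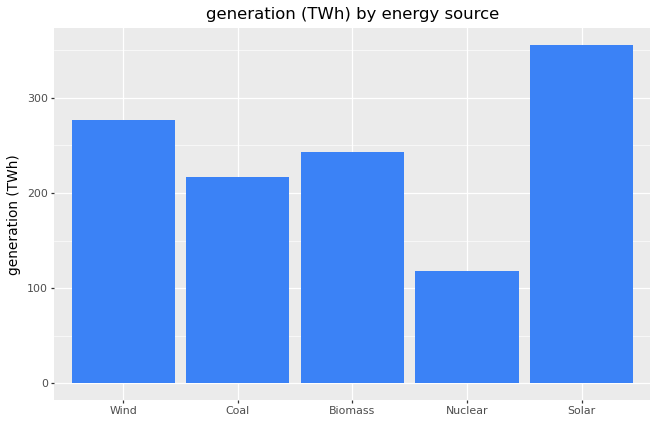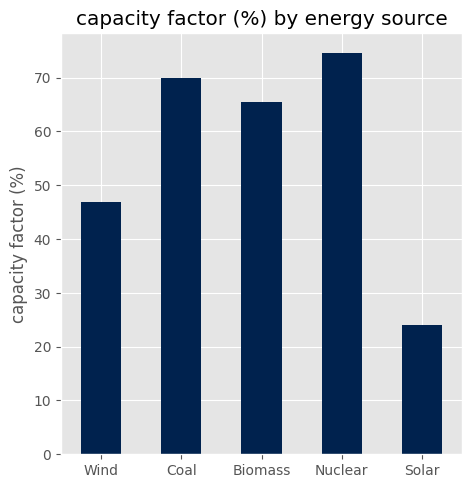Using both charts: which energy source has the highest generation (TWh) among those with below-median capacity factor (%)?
Solar

Chart 2 median capacity factor (%) ≈ 70; below-median energy sources: Wind, Solar. Among those, Solar has the highest generation (TWh) (≈ 350).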